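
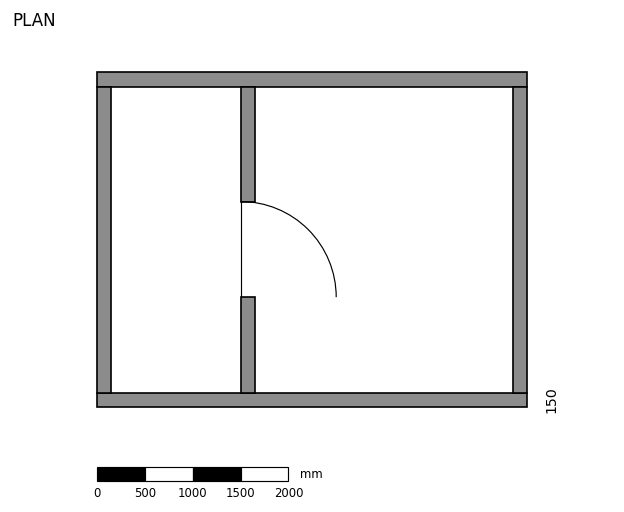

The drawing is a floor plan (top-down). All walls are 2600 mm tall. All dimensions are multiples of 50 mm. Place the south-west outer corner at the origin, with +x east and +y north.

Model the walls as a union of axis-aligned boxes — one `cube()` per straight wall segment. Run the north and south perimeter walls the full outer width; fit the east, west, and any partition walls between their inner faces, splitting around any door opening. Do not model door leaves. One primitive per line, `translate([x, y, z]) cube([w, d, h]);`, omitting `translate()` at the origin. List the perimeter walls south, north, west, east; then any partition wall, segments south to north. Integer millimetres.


cube([4500, 150, 2600]);
translate([0, 3350, 0]) cube([4500, 150, 2600]);
translate([0, 150, 0]) cube([150, 3200, 2600]);
translate([4350, 150, 0]) cube([150, 3200, 2600]);
translate([1500, 150, 0]) cube([150, 1000, 2600]);
translate([1500, 2150, 0]) cube([150, 1200, 2600]);


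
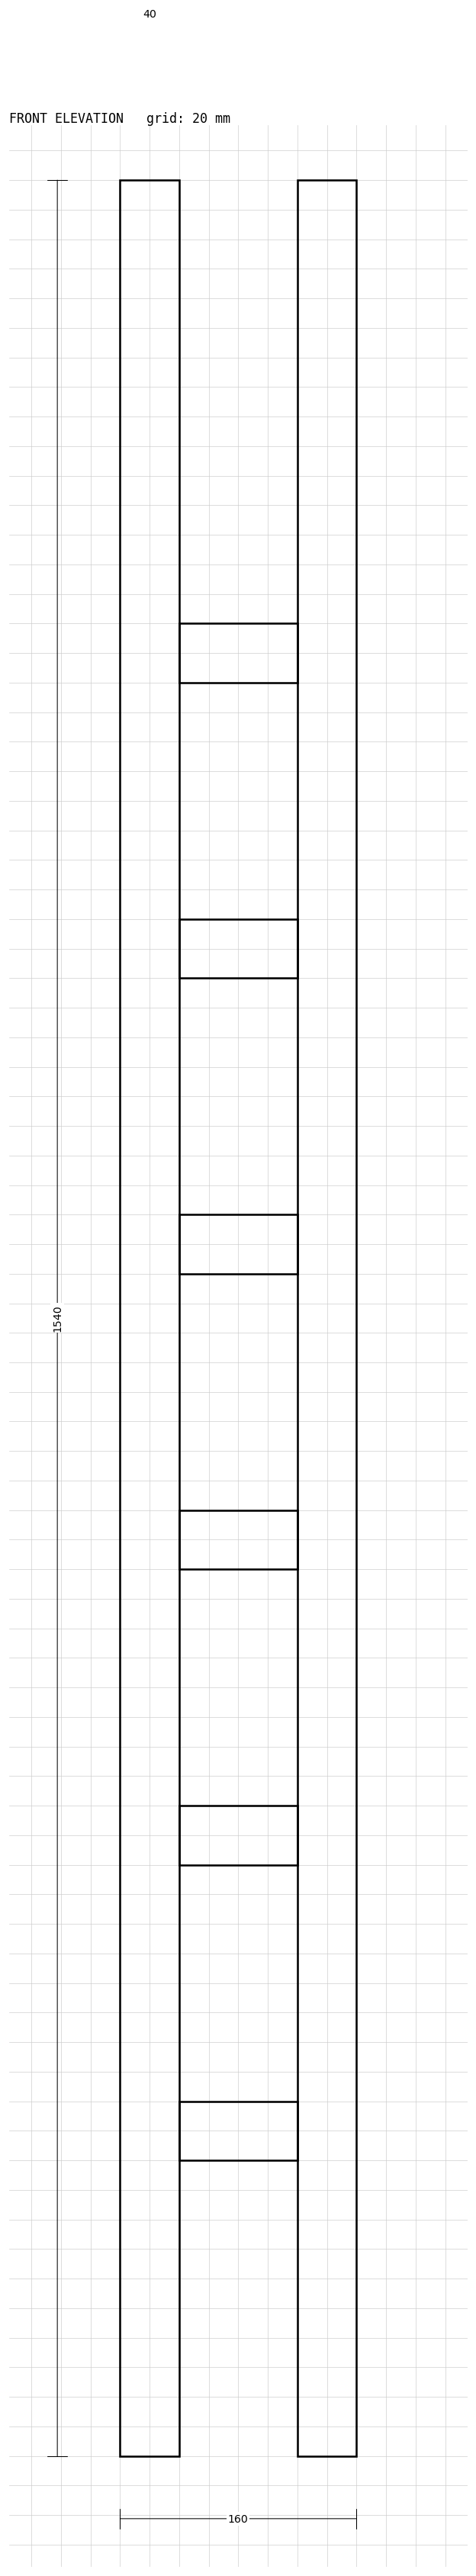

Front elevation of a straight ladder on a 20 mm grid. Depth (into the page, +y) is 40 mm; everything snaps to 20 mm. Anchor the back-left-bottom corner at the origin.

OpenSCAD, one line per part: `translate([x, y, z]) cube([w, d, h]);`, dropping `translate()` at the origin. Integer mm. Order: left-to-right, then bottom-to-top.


cube([40, 40, 1540]);
translate([40, 0, 200]) cube([80, 40, 40]);
translate([40, 0, 400]) cube([80, 40, 40]);
translate([40, 0, 600]) cube([80, 40, 40]);
translate([40, 0, 800]) cube([80, 40, 40]);
translate([40, 0, 1000]) cube([80, 40, 40]);
translate([40, 0, 1200]) cube([80, 40, 40]);
translate([120, 0, 0]) cube([40, 40, 1540]);


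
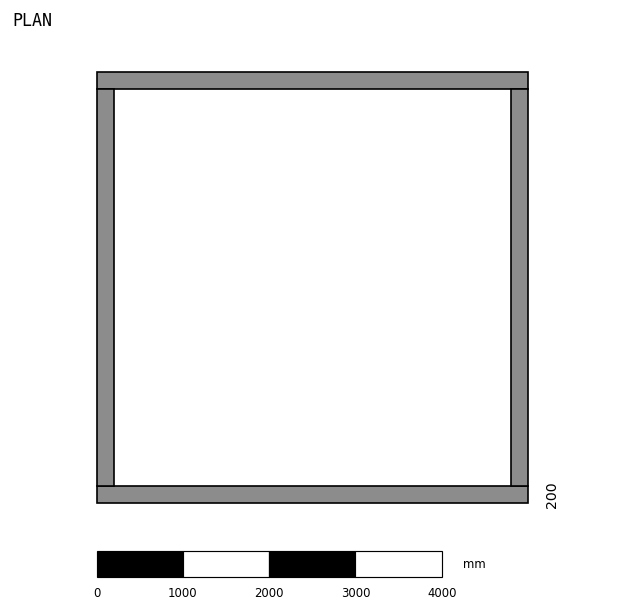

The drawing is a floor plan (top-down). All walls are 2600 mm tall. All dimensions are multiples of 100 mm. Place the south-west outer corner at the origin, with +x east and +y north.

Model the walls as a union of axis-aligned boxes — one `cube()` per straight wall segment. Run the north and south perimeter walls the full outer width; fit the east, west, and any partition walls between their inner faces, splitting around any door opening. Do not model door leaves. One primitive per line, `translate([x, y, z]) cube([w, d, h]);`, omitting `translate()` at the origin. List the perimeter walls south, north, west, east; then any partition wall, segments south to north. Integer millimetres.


cube([5000, 200, 2600]);
translate([0, 4800, 0]) cube([5000, 200, 2600]);
translate([0, 200, 0]) cube([200, 4600, 2600]);
translate([4800, 200, 0]) cube([200, 4600, 2600]);


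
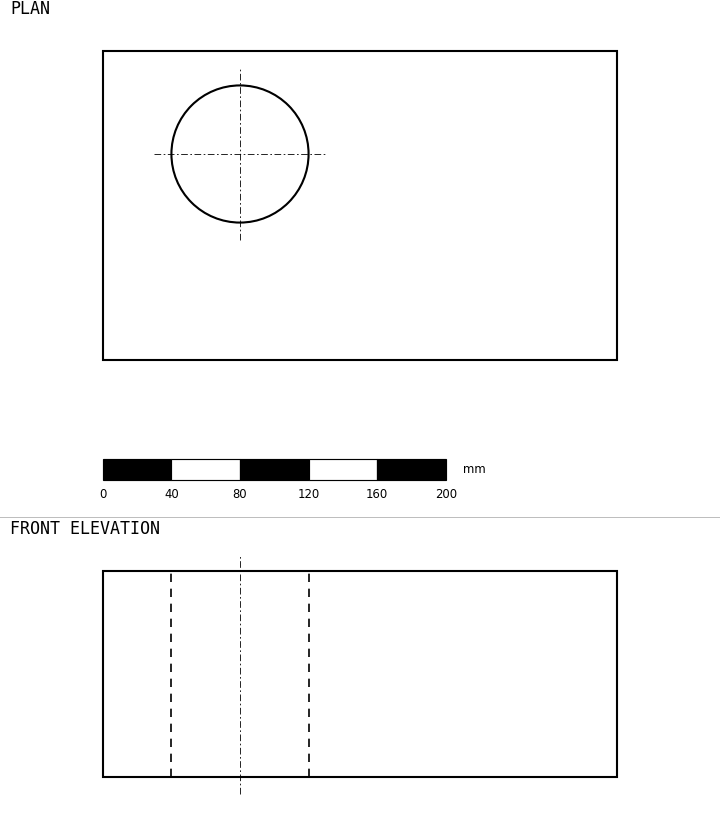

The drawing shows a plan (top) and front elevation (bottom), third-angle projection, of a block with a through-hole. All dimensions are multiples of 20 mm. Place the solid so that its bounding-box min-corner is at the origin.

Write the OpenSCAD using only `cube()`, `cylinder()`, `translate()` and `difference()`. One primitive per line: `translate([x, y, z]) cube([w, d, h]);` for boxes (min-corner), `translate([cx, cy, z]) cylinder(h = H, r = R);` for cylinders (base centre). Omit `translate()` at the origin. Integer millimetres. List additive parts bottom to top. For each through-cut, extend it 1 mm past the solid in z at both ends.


difference() {
  cube([300, 180, 120]);
  translate([80, 120, -1]) cylinder(h = 122, r = 40);
}


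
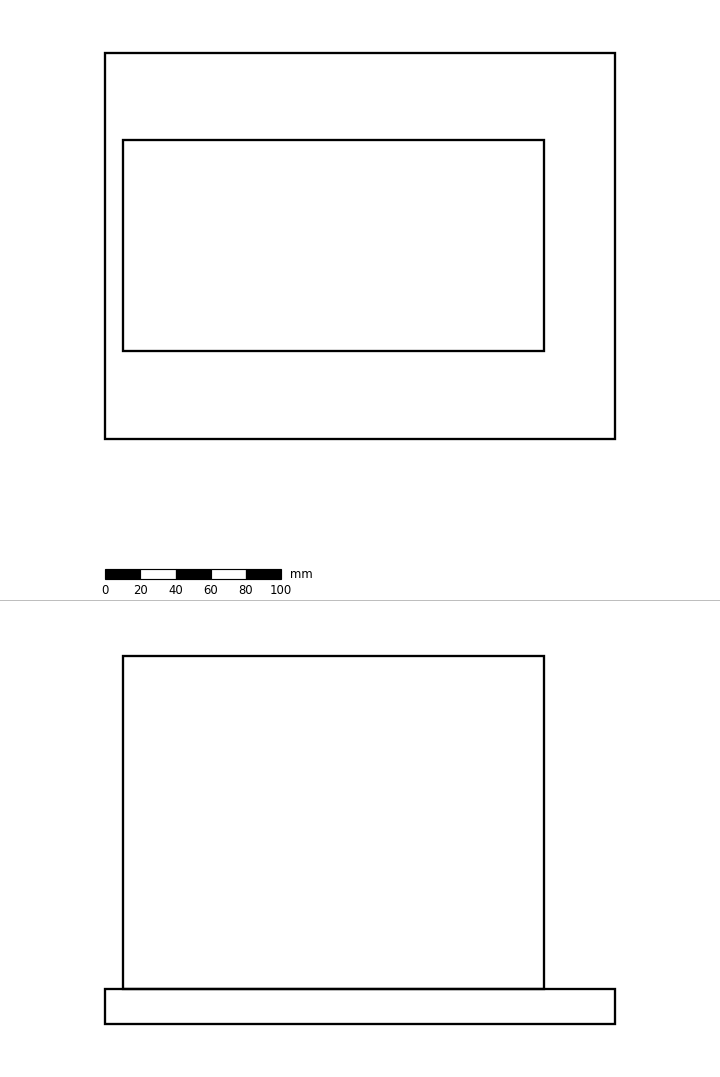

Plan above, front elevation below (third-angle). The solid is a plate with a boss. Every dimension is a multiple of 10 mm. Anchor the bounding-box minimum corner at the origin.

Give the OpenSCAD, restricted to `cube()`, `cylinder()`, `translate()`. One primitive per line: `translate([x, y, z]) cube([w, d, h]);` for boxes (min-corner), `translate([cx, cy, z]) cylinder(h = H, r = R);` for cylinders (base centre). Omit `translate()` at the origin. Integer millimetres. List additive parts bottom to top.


cube([290, 220, 20]);
translate([10, 50, 20]) cube([240, 120, 190]);


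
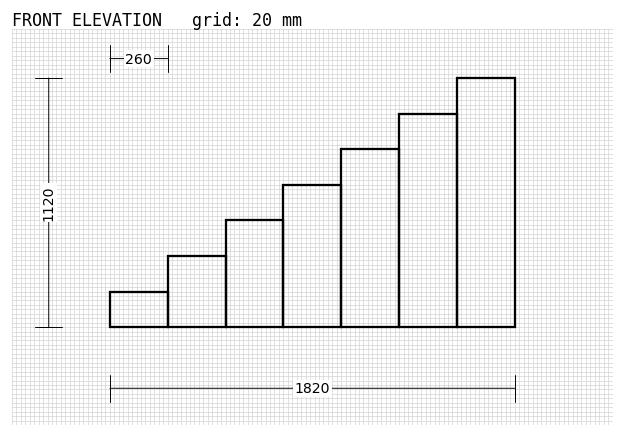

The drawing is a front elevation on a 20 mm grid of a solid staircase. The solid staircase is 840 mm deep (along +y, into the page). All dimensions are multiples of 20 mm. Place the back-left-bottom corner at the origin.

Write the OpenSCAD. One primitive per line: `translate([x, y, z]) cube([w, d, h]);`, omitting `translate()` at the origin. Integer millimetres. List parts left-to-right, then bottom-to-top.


cube([260, 840, 160]);
translate([260, 0, 0]) cube([260, 840, 320]);
translate([520, 0, 0]) cube([260, 840, 480]);
translate([780, 0, 0]) cube([260, 840, 640]);
translate([1040, 0, 0]) cube([260, 840, 800]);
translate([1300, 0, 0]) cube([260, 840, 960]);
translate([1560, 0, 0]) cube([260, 840, 1120]);


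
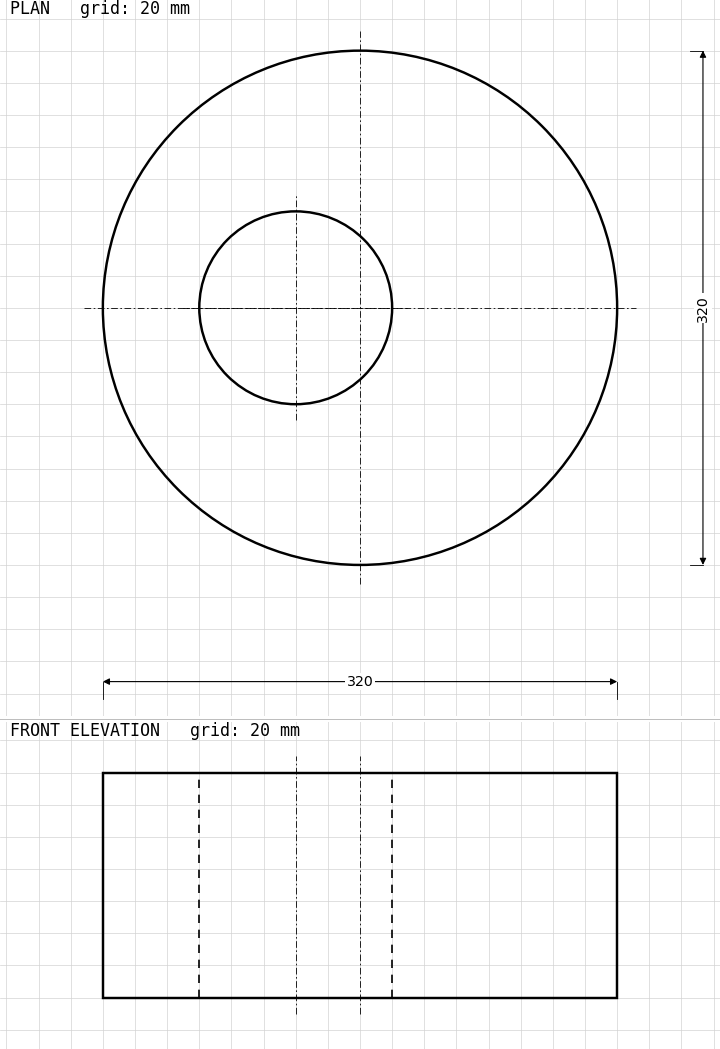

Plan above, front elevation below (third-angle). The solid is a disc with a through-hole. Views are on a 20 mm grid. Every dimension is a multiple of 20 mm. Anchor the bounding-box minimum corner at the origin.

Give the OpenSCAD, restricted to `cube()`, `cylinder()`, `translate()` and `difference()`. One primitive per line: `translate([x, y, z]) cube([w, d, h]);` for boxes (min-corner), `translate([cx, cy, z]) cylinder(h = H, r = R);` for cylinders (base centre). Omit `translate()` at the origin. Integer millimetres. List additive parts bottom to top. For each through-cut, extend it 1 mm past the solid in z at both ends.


difference() {
  translate([160, 160, 0]) cylinder(h = 140, r = 160);
  translate([120, 160, -1]) cylinder(h = 142, r = 60);
}


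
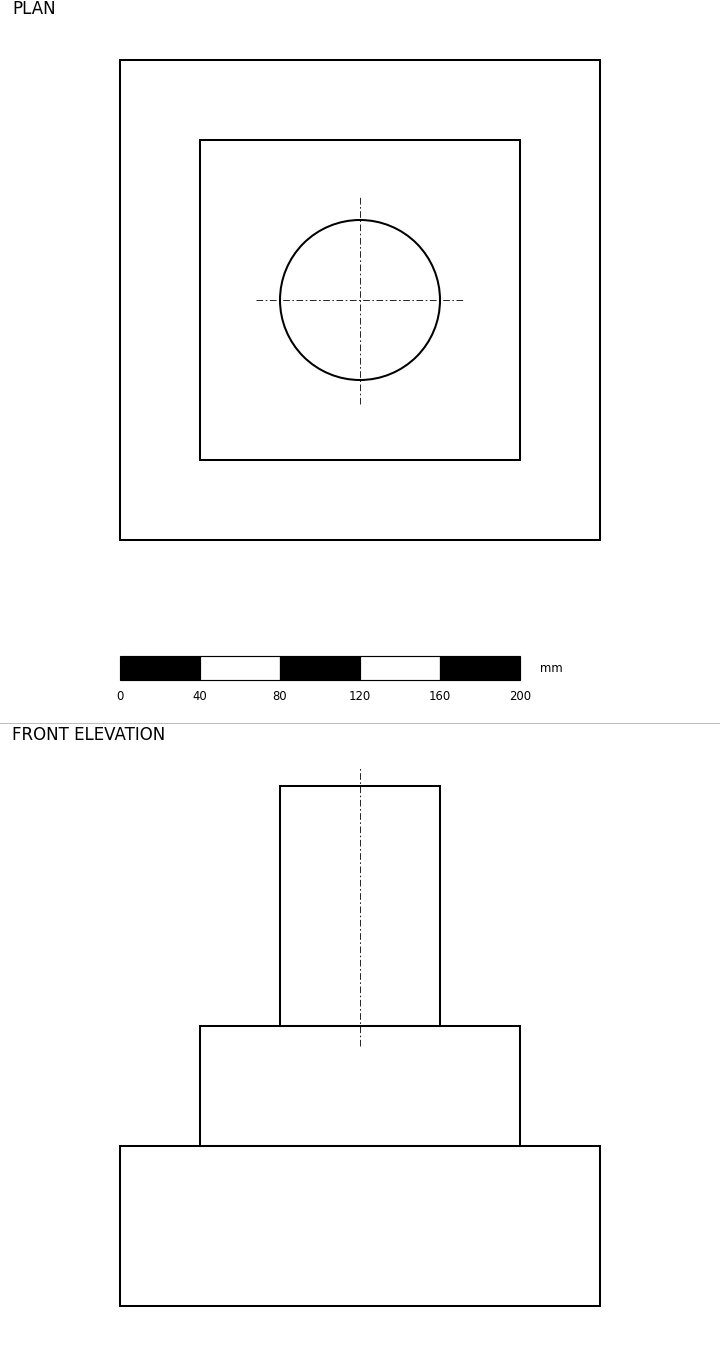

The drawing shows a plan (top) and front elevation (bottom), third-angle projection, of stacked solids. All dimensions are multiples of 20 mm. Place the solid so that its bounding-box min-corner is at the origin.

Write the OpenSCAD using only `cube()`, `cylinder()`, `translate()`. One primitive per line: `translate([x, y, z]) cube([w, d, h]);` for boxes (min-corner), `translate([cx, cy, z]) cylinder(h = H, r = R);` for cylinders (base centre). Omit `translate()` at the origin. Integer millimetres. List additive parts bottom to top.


cube([240, 240, 80]);
translate([40, 40, 80]) cube([160, 160, 60]);
translate([120, 120, 140]) cylinder(h = 120, r = 40);


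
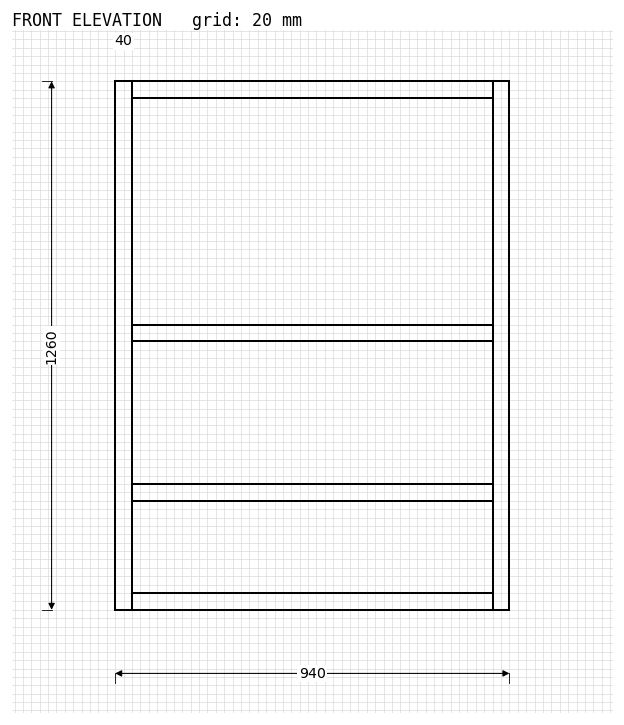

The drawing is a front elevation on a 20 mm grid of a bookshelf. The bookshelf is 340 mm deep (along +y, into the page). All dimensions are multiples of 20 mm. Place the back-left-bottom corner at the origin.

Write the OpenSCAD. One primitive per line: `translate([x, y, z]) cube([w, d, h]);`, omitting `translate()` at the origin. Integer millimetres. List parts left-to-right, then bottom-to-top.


cube([40, 340, 1260]);
translate([40, 0, 0]) cube([860, 340, 40]);
translate([40, 0, 260]) cube([860, 340, 40]);
translate([40, 0, 640]) cube([860, 340, 40]);
translate([40, 0, 1220]) cube([860, 340, 40]);
translate([900, 0, 0]) cube([40, 340, 1260]);


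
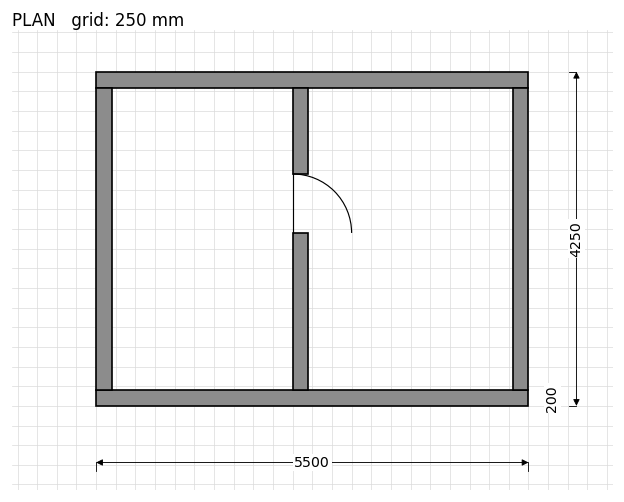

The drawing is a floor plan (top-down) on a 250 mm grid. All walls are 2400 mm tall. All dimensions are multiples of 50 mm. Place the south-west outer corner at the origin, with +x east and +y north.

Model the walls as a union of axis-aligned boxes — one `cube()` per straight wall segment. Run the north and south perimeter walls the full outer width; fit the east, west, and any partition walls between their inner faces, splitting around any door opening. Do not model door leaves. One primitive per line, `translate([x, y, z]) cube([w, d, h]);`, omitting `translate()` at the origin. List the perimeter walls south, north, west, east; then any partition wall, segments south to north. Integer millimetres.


cube([5500, 200, 2400]);
translate([0, 4050, 0]) cube([5500, 200, 2400]);
translate([0, 200, 0]) cube([200, 3850, 2400]);
translate([5300, 200, 0]) cube([200, 3850, 2400]);
translate([2500, 200, 0]) cube([200, 2000, 2400]);
translate([2500, 2950, 0]) cube([200, 1100, 2400]);


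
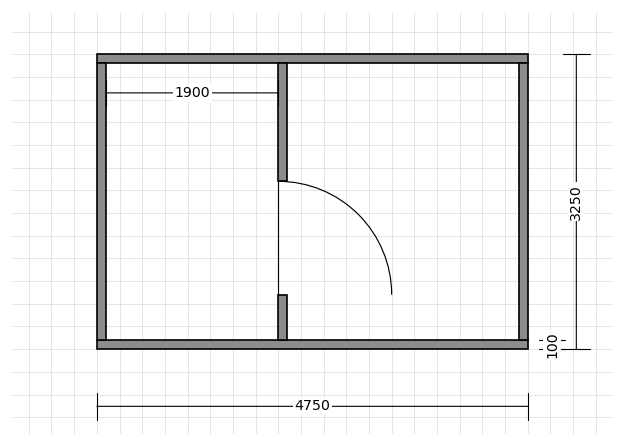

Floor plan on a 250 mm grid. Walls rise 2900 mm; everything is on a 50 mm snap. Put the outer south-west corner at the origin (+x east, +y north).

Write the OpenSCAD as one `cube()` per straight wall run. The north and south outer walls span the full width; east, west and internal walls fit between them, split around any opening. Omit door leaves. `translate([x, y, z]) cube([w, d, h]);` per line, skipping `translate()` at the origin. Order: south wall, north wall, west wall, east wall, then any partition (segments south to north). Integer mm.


cube([4750, 100, 2900]);
translate([0, 3150, 0]) cube([4750, 100, 2900]);
translate([0, 100, 0]) cube([100, 3050, 2900]);
translate([4650, 100, 0]) cube([100, 3050, 2900]);
translate([2000, 100, 0]) cube([100, 500, 2900]);
translate([2000, 1850, 0]) cube([100, 1300, 2900]);


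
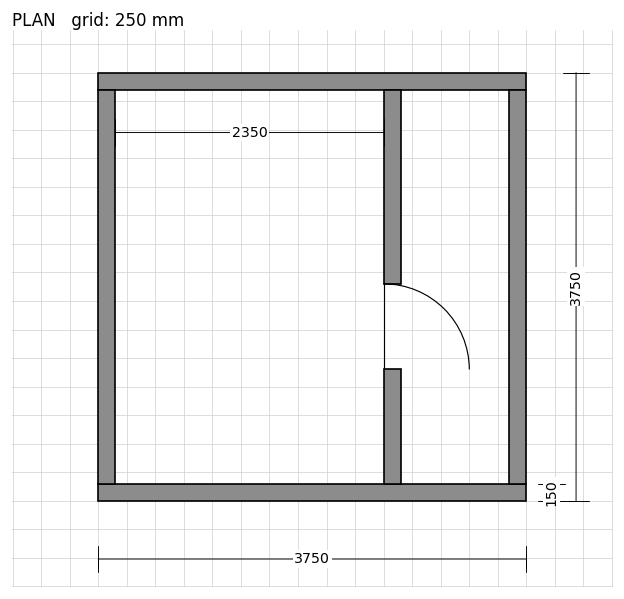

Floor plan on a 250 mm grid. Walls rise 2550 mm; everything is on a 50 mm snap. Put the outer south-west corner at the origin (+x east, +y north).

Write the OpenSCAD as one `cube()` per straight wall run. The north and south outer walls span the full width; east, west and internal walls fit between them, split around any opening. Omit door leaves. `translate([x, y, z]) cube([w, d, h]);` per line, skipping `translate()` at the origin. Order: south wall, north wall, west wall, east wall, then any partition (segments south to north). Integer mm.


cube([3750, 150, 2550]);
translate([0, 3600, 0]) cube([3750, 150, 2550]);
translate([0, 150, 0]) cube([150, 3450, 2550]);
translate([3600, 150, 0]) cube([150, 3450, 2550]);
translate([2500, 150, 0]) cube([150, 1000, 2550]);
translate([2500, 1900, 0]) cube([150, 1700, 2550]);


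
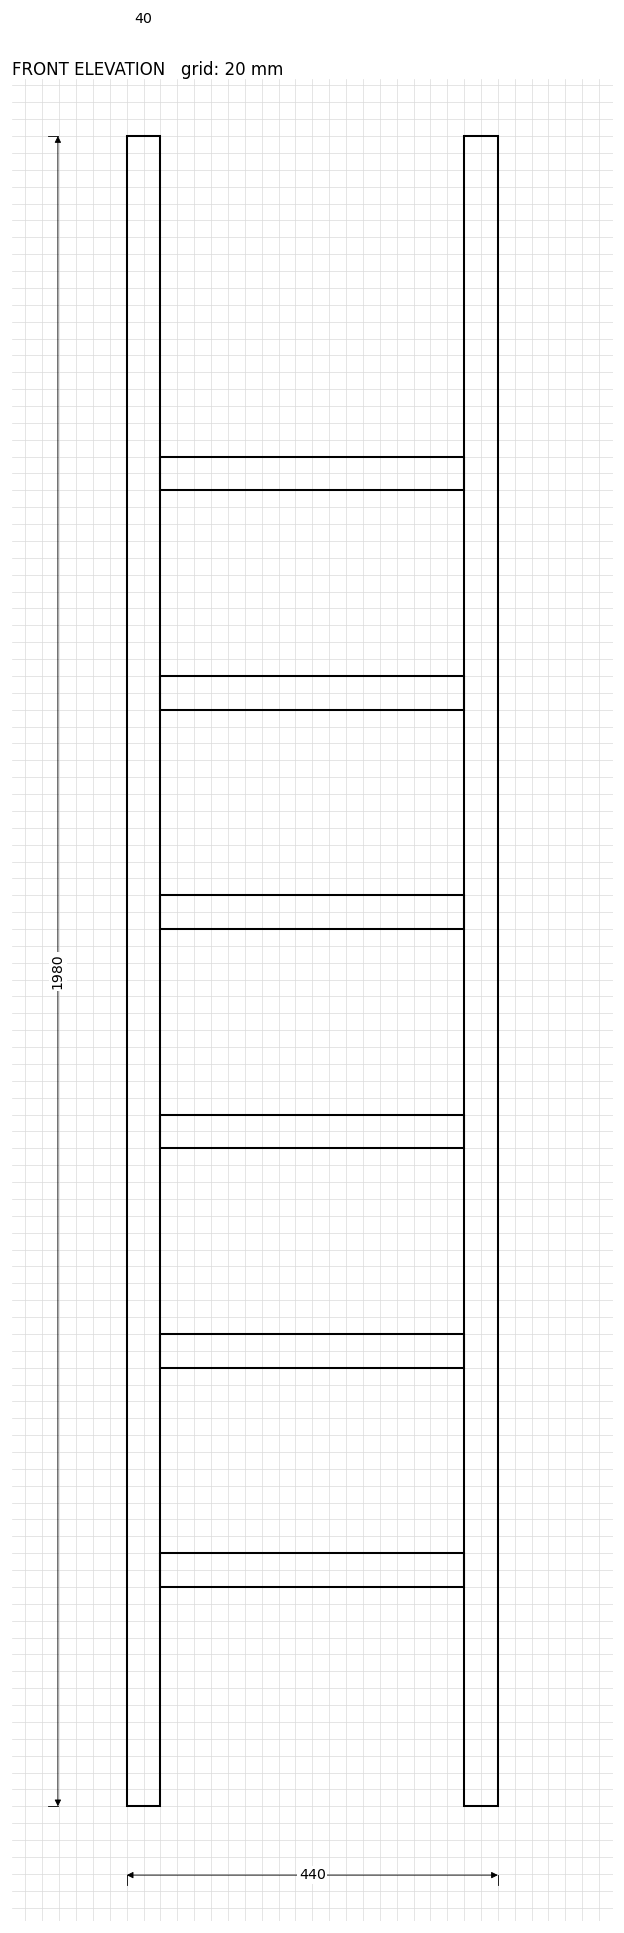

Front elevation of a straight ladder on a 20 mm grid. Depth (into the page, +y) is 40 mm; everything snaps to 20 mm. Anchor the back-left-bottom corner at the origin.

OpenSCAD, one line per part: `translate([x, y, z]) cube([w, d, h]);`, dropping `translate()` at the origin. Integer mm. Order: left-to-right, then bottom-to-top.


cube([40, 40, 1980]);
translate([40, 0, 260]) cube([360, 40, 40]);
translate([40, 0, 520]) cube([360, 40, 40]);
translate([40, 0, 780]) cube([360, 40, 40]);
translate([40, 0, 1040]) cube([360, 40, 40]);
translate([40, 0, 1300]) cube([360, 40, 40]);
translate([40, 0, 1560]) cube([360, 40, 40]);
translate([400, 0, 0]) cube([40, 40, 1980]);


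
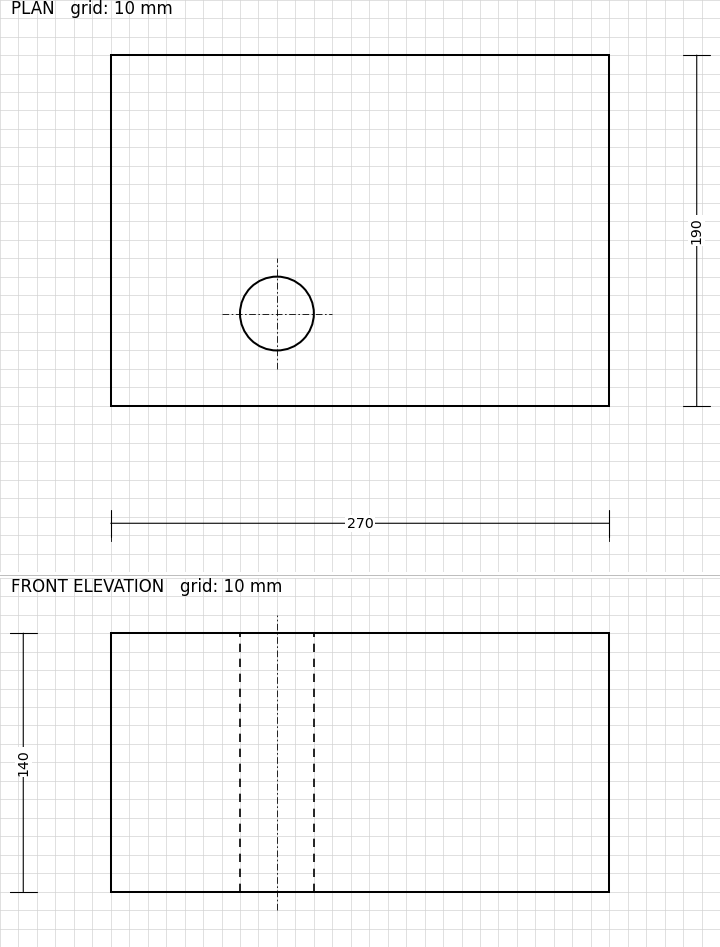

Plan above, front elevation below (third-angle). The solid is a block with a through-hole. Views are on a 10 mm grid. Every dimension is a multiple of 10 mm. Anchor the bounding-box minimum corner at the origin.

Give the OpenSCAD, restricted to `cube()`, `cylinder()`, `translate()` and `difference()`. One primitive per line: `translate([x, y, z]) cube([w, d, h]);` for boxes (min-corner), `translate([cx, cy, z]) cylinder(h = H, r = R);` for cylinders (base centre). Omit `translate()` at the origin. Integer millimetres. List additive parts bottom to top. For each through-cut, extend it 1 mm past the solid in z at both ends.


difference() {
  cube([270, 190, 140]);
  translate([90, 50, -1]) cylinder(h = 142, r = 20);
}


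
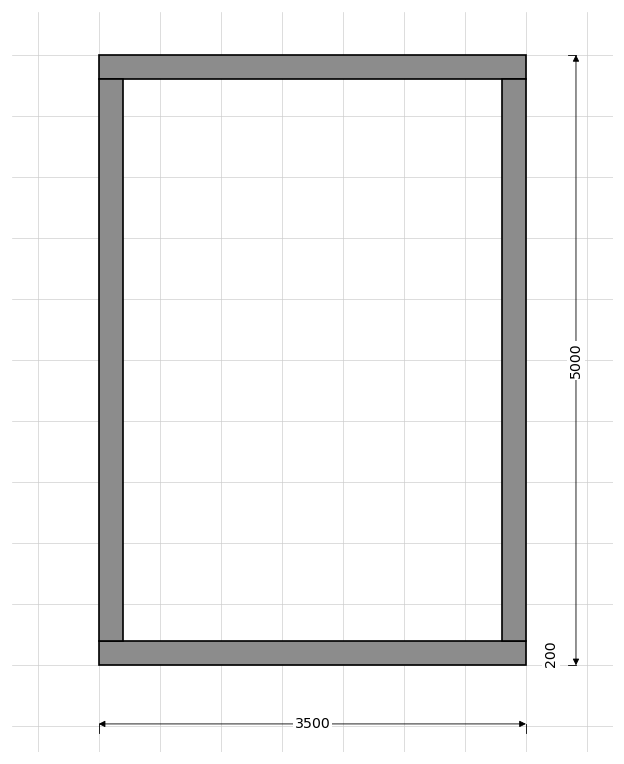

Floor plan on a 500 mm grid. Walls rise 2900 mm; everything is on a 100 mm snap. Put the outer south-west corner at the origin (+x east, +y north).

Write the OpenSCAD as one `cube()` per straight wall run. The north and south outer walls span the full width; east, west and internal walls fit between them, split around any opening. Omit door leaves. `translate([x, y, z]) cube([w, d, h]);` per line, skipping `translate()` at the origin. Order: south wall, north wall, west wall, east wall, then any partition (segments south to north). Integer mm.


cube([3500, 200, 2900]);
translate([0, 4800, 0]) cube([3500, 200, 2900]);
translate([0, 200, 0]) cube([200, 4600, 2900]);
translate([3300, 200, 0]) cube([200, 4600, 2900]);


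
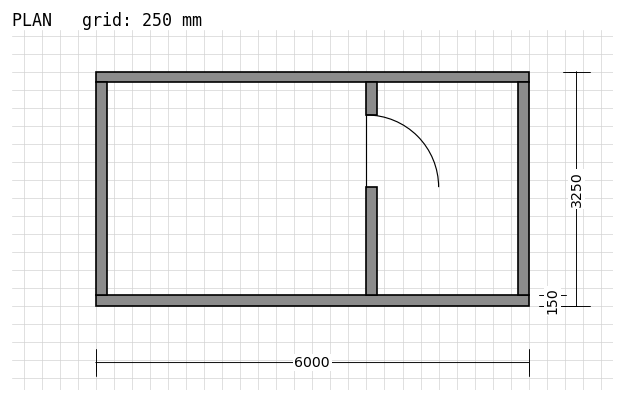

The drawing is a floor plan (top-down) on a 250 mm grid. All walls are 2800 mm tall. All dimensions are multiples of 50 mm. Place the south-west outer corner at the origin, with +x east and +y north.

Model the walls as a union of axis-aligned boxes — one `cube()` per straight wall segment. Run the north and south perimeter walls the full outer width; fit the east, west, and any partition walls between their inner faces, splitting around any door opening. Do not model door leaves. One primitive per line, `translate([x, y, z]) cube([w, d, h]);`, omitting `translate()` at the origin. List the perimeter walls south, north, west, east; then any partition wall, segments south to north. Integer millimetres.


cube([6000, 150, 2800]);
translate([0, 3100, 0]) cube([6000, 150, 2800]);
translate([0, 150, 0]) cube([150, 2950, 2800]);
translate([5850, 150, 0]) cube([150, 2950, 2800]);
translate([3750, 150, 0]) cube([150, 1500, 2800]);
translate([3750, 2650, 0]) cube([150, 450, 2800]);


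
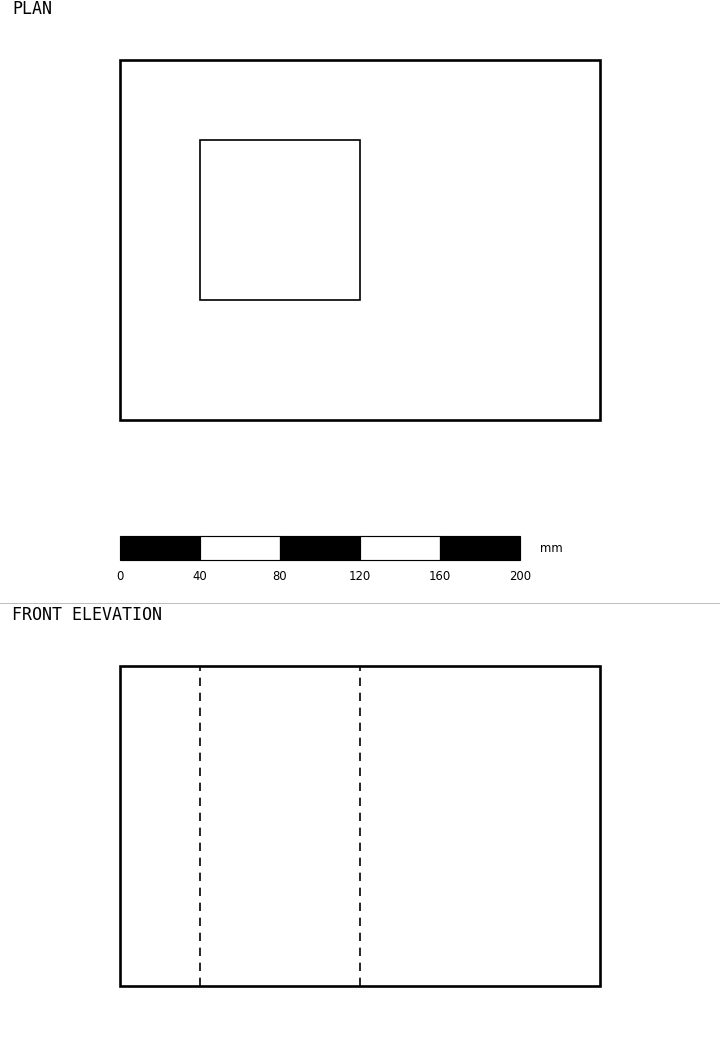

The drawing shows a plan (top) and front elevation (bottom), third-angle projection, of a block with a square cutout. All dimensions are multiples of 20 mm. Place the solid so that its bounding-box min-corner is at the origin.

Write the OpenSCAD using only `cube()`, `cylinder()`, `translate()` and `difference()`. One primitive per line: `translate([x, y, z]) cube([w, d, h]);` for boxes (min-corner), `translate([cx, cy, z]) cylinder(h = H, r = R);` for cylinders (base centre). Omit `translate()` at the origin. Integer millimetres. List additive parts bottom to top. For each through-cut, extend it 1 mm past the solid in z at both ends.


difference() {
  cube([240, 180, 160]);
  translate([40, 60, -1]) cube([80, 80, 162]);
}


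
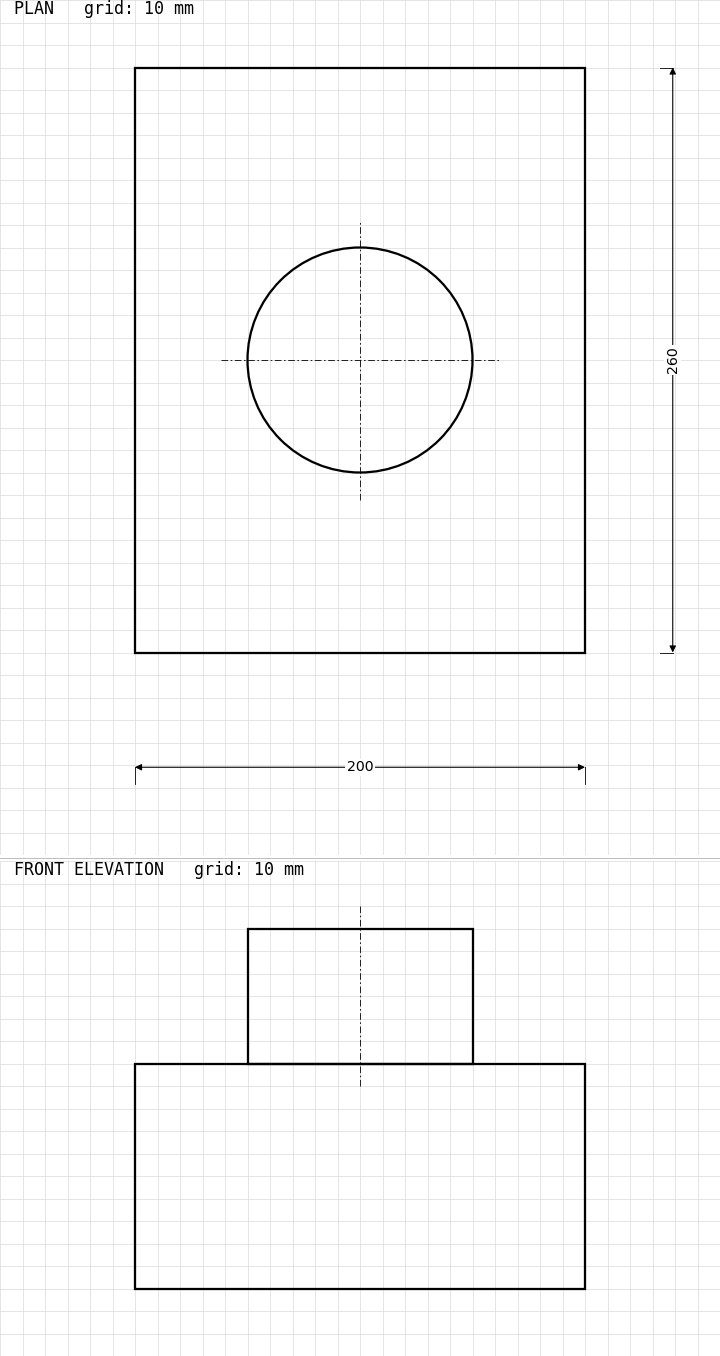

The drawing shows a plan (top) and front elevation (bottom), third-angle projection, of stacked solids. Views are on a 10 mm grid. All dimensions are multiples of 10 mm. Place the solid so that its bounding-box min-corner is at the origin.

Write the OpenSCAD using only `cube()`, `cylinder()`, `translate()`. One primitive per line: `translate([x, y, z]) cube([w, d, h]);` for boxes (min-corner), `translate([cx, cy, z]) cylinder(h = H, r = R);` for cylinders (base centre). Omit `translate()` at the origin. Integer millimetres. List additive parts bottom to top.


cube([200, 260, 100]);
translate([100, 130, 100]) cylinder(h = 60, r = 50);


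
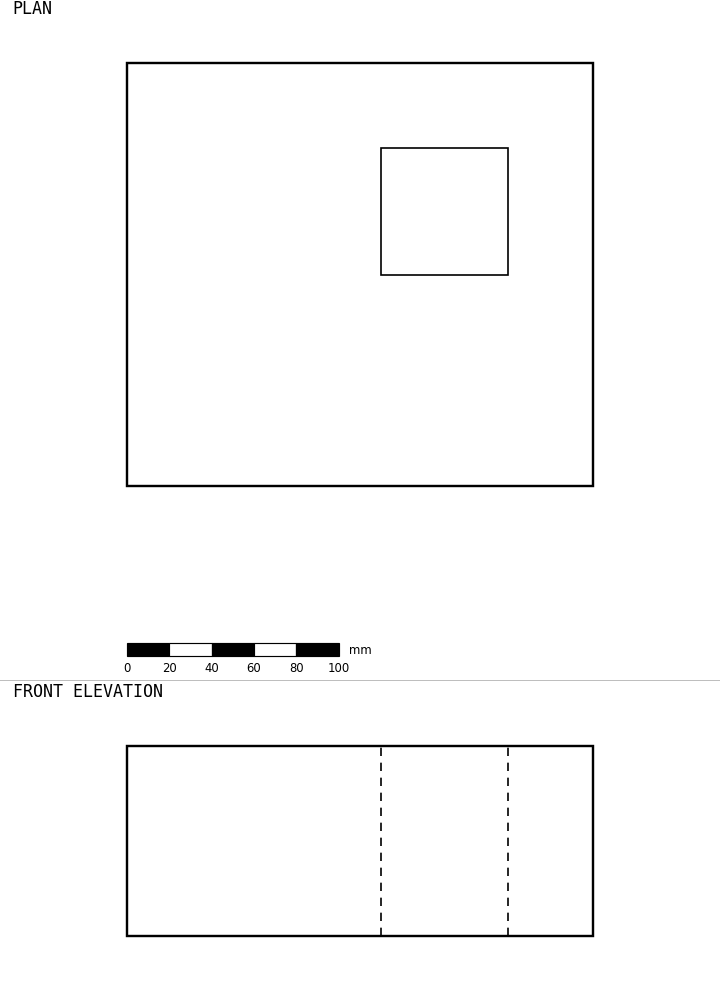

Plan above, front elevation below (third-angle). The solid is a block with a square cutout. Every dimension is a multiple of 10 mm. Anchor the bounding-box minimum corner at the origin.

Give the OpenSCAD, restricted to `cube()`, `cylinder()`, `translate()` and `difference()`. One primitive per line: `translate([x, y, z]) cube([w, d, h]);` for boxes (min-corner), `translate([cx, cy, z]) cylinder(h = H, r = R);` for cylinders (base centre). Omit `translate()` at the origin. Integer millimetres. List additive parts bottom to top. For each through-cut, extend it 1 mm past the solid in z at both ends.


difference() {
  cube([220, 200, 90]);
  translate([120, 100, -1]) cube([60, 60, 92]);
}


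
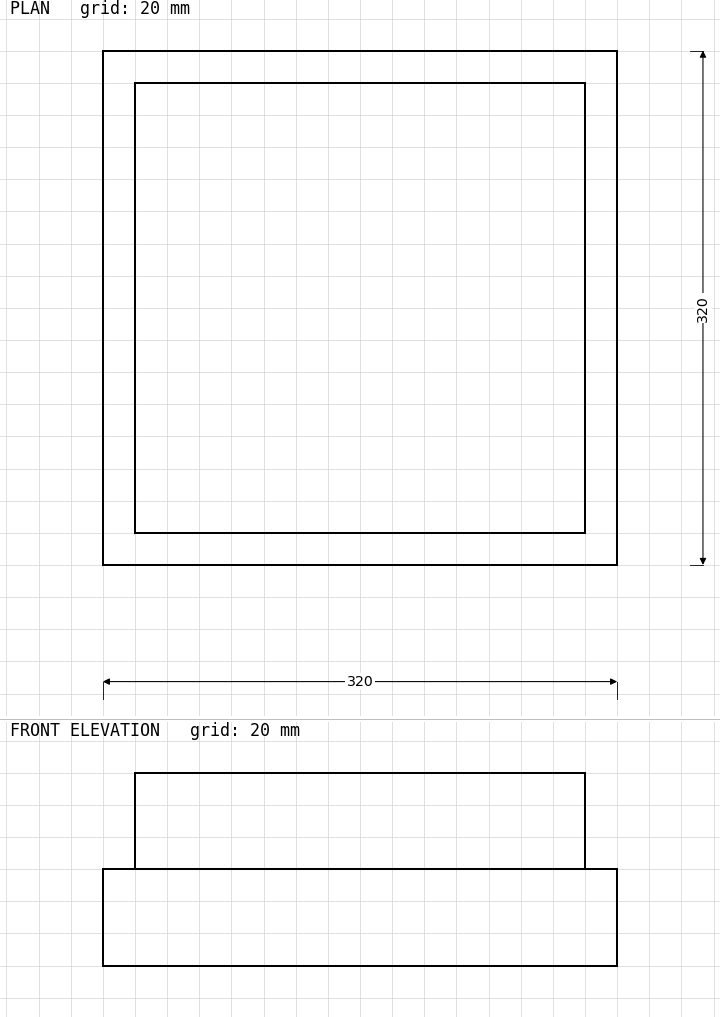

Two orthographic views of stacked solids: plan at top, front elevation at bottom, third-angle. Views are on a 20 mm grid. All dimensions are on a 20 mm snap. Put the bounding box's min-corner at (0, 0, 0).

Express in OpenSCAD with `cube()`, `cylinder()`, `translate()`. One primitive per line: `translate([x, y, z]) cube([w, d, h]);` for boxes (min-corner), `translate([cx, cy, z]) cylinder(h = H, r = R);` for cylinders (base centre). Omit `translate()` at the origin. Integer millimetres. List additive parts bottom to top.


cube([320, 320, 60]);
translate([20, 20, 60]) cube([280, 280, 60]);


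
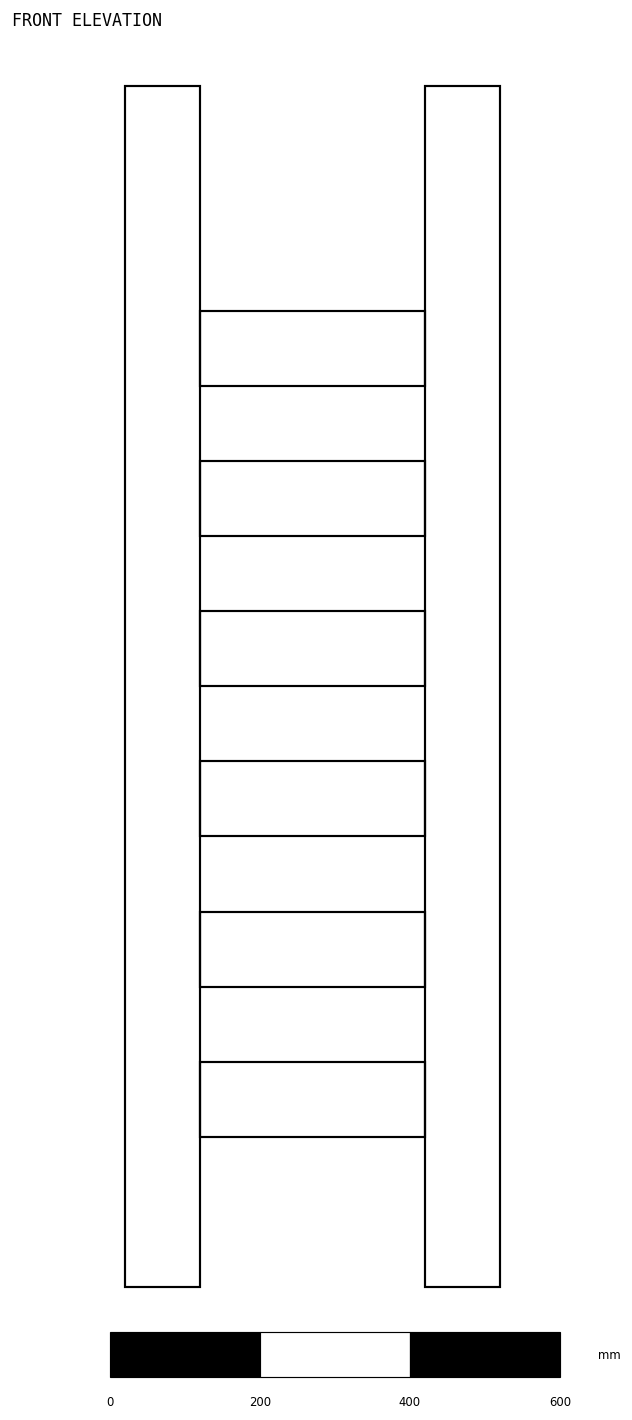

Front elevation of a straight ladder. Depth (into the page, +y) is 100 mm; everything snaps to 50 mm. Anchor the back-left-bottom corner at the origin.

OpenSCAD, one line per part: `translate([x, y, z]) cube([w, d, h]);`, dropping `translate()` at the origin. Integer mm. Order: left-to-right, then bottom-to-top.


cube([100, 100, 1600]);
translate([100, 0, 200]) cube([300, 100, 100]);
translate([100, 0, 400]) cube([300, 100, 100]);
translate([100, 0, 600]) cube([300, 100, 100]);
translate([100, 0, 800]) cube([300, 100, 100]);
translate([100, 0, 1000]) cube([300, 100, 100]);
translate([100, 0, 1200]) cube([300, 100, 100]);
translate([400, 0, 0]) cube([100, 100, 1600]);


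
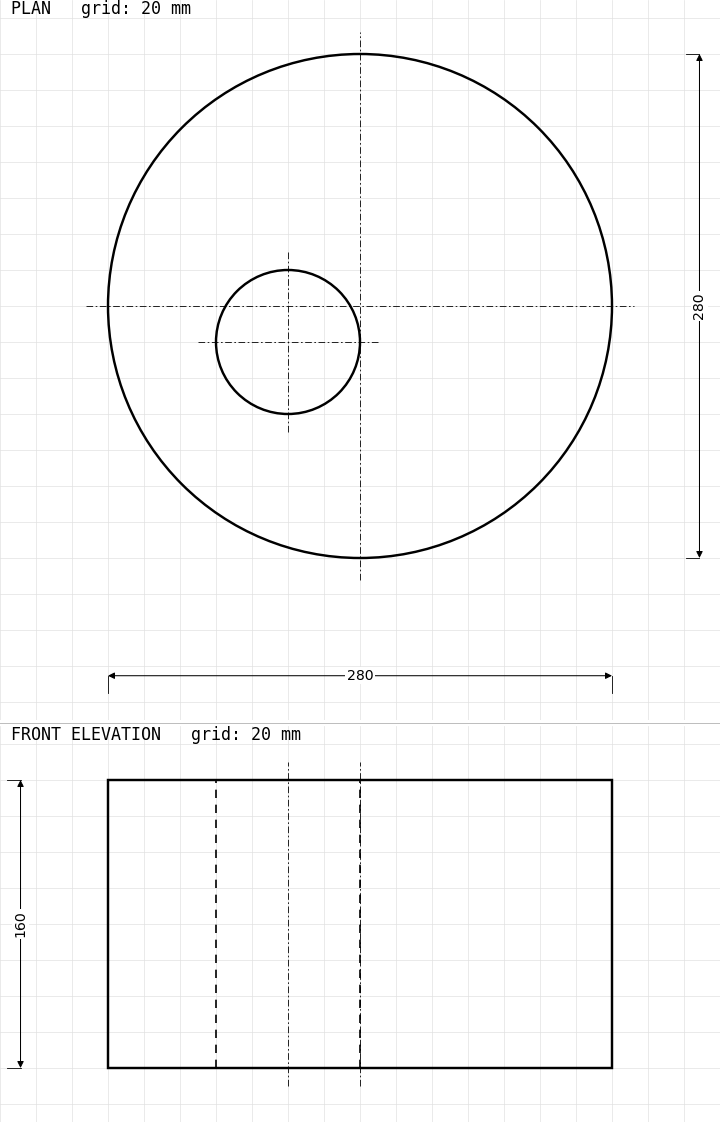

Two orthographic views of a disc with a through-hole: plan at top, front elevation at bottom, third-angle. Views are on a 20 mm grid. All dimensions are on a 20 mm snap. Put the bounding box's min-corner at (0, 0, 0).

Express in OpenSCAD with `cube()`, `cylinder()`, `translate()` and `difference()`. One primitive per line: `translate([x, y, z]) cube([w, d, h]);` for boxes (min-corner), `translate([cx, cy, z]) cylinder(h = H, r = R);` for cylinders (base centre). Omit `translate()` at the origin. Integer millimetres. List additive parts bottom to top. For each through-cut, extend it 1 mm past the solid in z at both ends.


difference() {
  translate([140, 140, 0]) cylinder(h = 160, r = 140);
  translate([100, 120, -1]) cylinder(h = 162, r = 40);
}


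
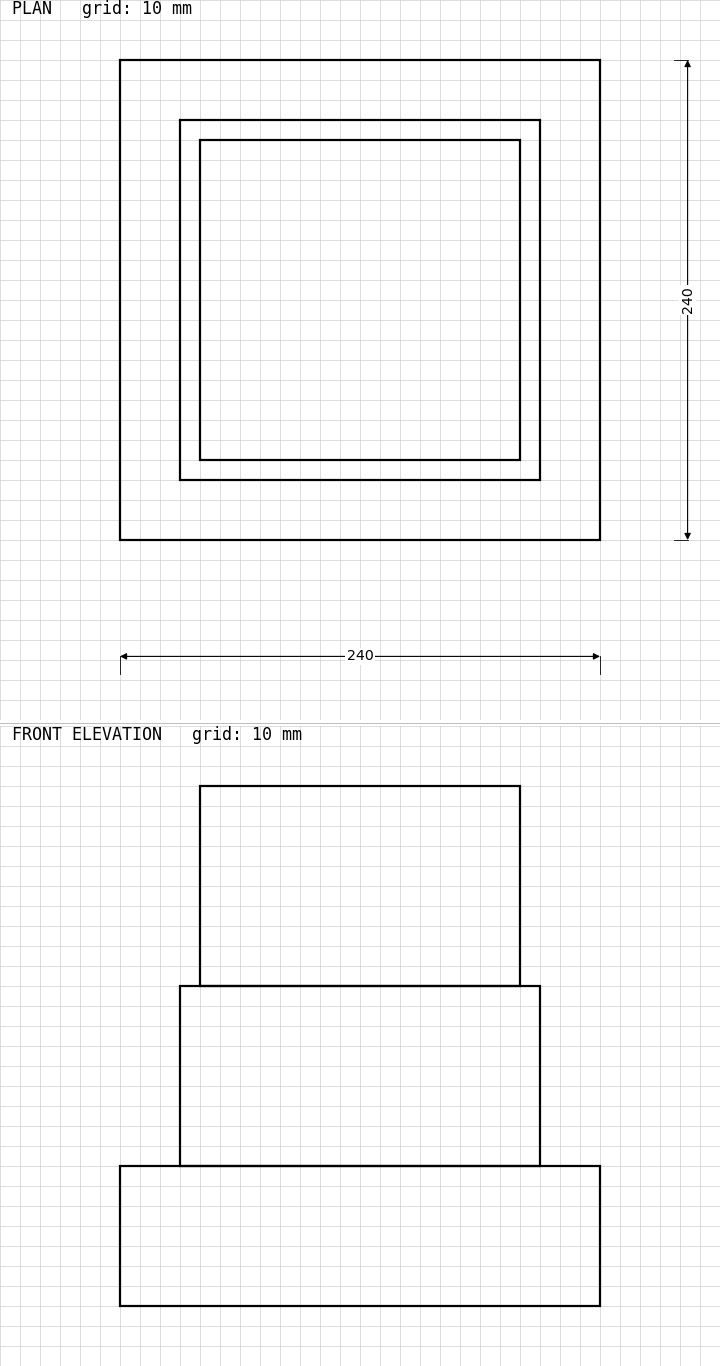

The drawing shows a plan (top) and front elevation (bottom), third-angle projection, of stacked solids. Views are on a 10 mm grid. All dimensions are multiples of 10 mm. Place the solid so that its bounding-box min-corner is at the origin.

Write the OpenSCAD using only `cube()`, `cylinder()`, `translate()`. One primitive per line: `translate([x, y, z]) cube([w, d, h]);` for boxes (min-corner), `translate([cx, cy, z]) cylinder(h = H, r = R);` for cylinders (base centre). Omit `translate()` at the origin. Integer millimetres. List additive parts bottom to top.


cube([240, 240, 70]);
translate([30, 30, 70]) cube([180, 180, 90]);
translate([40, 40, 160]) cube([160, 160, 100]);


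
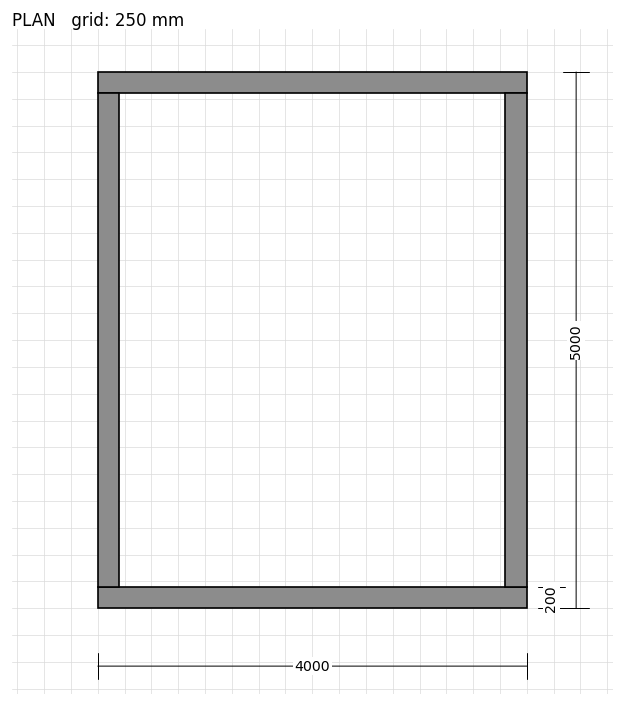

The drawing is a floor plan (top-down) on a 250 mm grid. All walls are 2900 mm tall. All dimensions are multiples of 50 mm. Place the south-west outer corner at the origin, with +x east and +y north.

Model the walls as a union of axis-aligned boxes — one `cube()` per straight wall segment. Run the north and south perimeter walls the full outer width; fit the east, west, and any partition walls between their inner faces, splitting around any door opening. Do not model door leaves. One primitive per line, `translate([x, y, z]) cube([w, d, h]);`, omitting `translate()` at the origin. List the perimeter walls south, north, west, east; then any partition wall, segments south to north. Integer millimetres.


cube([4000, 200, 2900]);
translate([0, 4800, 0]) cube([4000, 200, 2900]);
translate([0, 200, 0]) cube([200, 4600, 2900]);
translate([3800, 200, 0]) cube([200, 4600, 2900]);


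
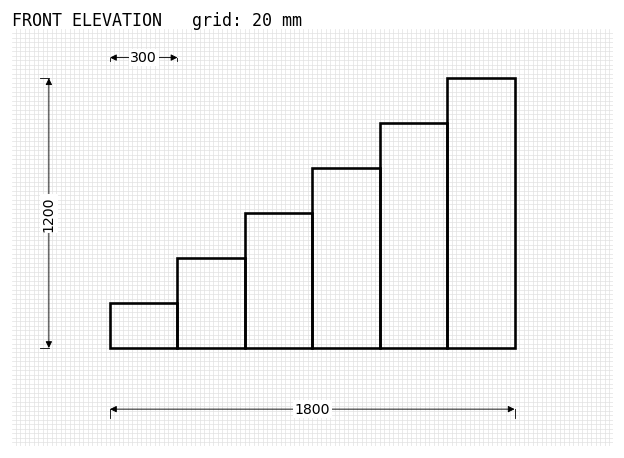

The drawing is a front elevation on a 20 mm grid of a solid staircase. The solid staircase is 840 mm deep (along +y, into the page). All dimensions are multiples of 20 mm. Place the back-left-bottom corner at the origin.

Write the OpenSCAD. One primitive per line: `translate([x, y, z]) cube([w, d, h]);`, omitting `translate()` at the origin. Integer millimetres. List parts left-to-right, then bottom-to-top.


cube([300, 840, 200]);
translate([300, 0, 0]) cube([300, 840, 400]);
translate([600, 0, 0]) cube([300, 840, 600]);
translate([900, 0, 0]) cube([300, 840, 800]);
translate([1200, 0, 0]) cube([300, 840, 1000]);
translate([1500, 0, 0]) cube([300, 840, 1200]);


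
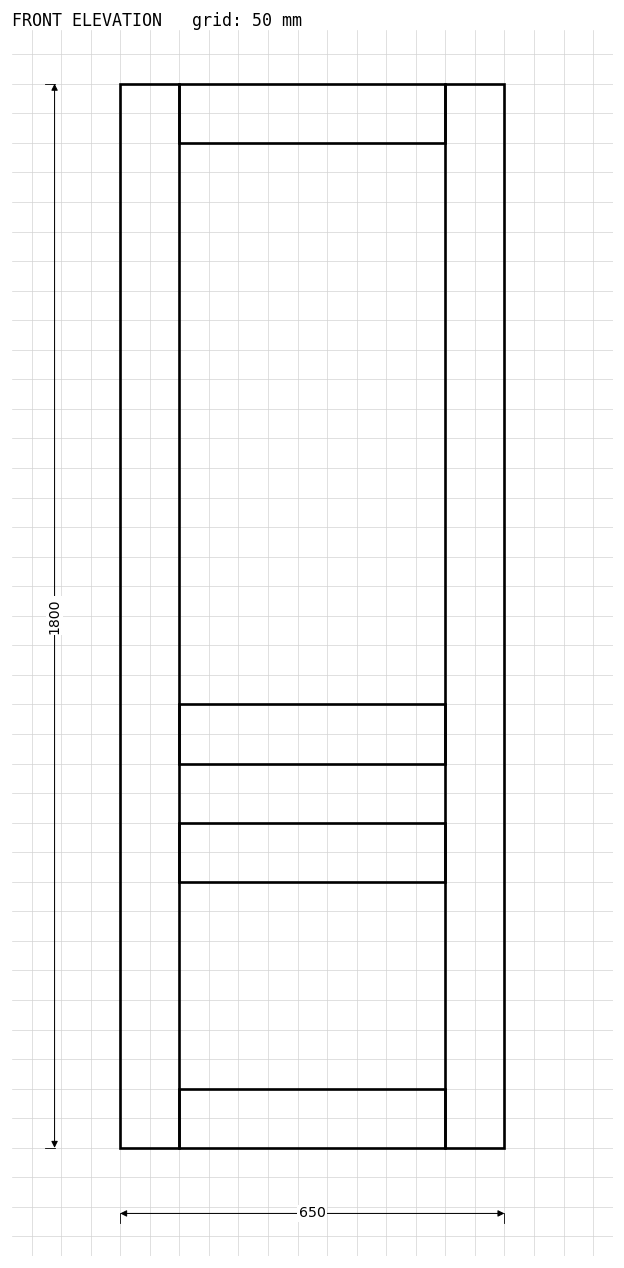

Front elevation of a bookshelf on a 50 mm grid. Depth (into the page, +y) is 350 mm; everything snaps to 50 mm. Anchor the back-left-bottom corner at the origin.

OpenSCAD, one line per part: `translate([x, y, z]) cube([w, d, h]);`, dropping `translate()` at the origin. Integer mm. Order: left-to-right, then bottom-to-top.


cube([100, 350, 1800]);
translate([100, 0, 0]) cube([450, 350, 100]);
translate([100, 0, 450]) cube([450, 350, 100]);
translate([100, 0, 650]) cube([450, 350, 100]);
translate([100, 0, 1700]) cube([450, 350, 100]);
translate([550, 0, 0]) cube([100, 350, 1800]);


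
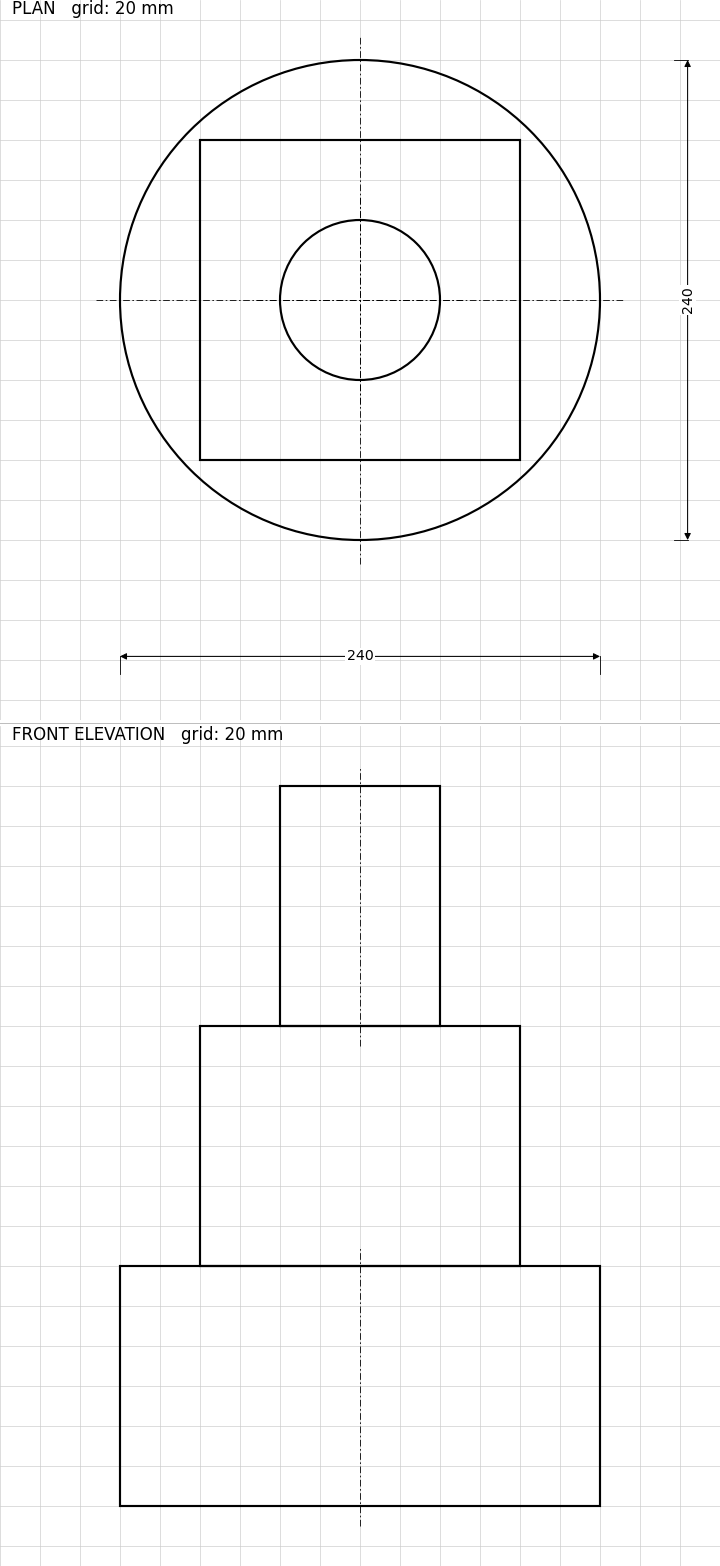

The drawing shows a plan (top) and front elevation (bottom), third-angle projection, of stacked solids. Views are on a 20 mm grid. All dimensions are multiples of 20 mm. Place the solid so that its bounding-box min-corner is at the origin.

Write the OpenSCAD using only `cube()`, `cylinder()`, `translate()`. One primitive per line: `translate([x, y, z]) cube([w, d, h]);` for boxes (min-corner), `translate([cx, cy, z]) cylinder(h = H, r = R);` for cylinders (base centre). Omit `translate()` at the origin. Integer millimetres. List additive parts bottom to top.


translate([120, 120, 0]) cylinder(h = 120, r = 120);
translate([40, 40, 120]) cube([160, 160, 120]);
translate([120, 120, 240]) cylinder(h = 120, r = 40);


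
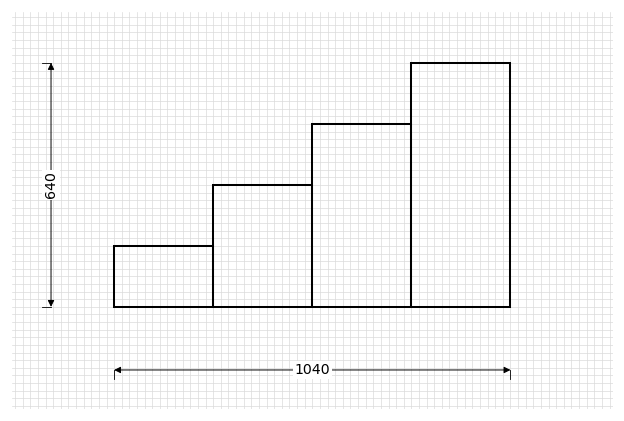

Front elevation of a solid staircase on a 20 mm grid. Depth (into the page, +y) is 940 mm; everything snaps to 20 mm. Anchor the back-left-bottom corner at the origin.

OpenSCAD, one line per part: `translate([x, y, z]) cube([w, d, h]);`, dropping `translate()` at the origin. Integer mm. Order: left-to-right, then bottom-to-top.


cube([260, 940, 160]);
translate([260, 0, 0]) cube([260, 940, 320]);
translate([520, 0, 0]) cube([260, 940, 480]);
translate([780, 0, 0]) cube([260, 940, 640]);


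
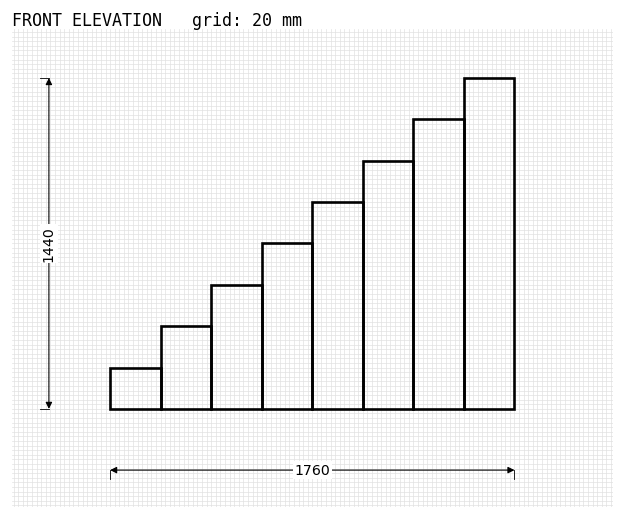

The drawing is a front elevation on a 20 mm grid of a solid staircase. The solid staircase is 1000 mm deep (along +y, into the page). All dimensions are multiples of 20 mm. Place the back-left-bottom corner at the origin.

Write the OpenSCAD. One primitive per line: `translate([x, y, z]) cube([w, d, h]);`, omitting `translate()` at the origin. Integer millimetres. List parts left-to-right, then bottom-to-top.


cube([220, 1000, 180]);
translate([220, 0, 0]) cube([220, 1000, 360]);
translate([440, 0, 0]) cube([220, 1000, 540]);
translate([660, 0, 0]) cube([220, 1000, 720]);
translate([880, 0, 0]) cube([220, 1000, 900]);
translate([1100, 0, 0]) cube([220, 1000, 1080]);
translate([1320, 0, 0]) cube([220, 1000, 1260]);
translate([1540, 0, 0]) cube([220, 1000, 1440]);


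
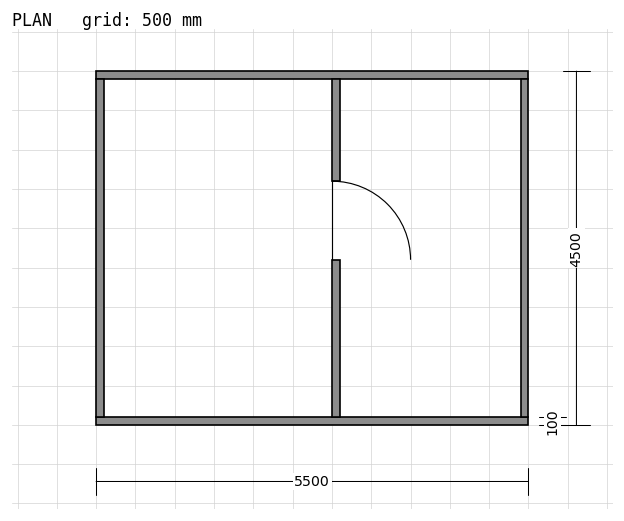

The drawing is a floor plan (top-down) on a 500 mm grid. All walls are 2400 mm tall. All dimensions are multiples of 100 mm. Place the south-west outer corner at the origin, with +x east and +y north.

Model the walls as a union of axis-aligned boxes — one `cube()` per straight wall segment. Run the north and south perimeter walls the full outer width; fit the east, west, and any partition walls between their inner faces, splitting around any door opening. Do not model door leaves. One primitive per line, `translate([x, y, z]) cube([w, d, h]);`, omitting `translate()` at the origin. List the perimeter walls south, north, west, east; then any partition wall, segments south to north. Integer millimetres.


cube([5500, 100, 2400]);
translate([0, 4400, 0]) cube([5500, 100, 2400]);
translate([0, 100, 0]) cube([100, 4300, 2400]);
translate([5400, 100, 0]) cube([100, 4300, 2400]);
translate([3000, 100, 0]) cube([100, 2000, 2400]);
translate([3000, 3100, 0]) cube([100, 1300, 2400]);


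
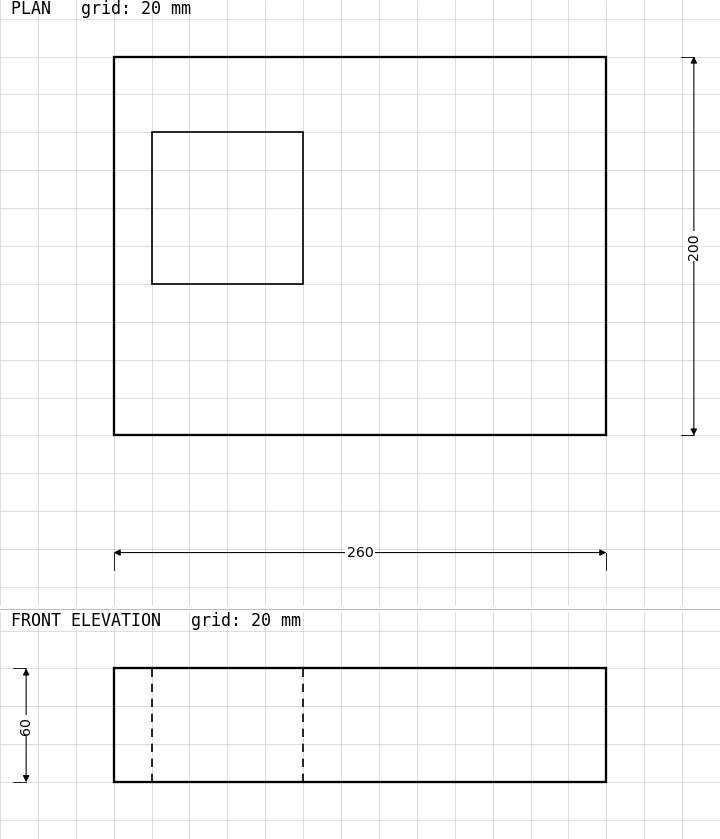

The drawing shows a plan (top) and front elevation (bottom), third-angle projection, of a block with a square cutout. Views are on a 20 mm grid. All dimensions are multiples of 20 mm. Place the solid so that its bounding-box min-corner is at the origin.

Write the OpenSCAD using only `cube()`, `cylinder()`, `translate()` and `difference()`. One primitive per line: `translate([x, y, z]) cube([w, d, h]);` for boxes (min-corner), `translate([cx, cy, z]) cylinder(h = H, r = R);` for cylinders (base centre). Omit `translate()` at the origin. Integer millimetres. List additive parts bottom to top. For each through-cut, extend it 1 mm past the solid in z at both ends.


difference() {
  cube([260, 200, 60]);
  translate([20, 80, -1]) cube([80, 80, 62]);
}


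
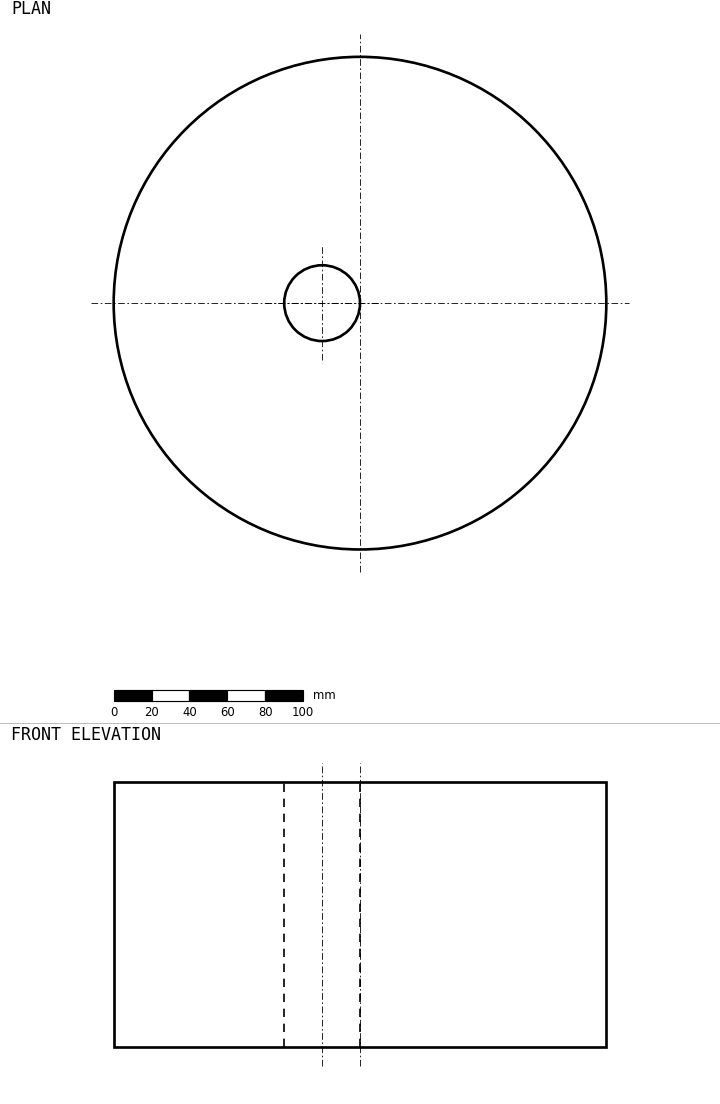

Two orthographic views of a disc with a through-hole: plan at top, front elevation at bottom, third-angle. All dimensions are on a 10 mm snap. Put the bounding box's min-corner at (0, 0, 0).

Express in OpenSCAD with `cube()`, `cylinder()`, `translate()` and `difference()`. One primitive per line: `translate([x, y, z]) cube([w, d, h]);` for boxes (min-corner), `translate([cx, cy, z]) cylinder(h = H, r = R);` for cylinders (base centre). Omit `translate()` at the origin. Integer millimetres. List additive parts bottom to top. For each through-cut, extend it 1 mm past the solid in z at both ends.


difference() {
  translate([130, 130, 0]) cylinder(h = 140, r = 130);
  translate([110, 130, -1]) cylinder(h = 142, r = 20);
}


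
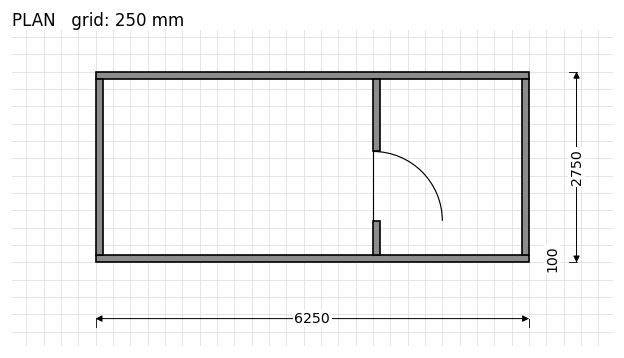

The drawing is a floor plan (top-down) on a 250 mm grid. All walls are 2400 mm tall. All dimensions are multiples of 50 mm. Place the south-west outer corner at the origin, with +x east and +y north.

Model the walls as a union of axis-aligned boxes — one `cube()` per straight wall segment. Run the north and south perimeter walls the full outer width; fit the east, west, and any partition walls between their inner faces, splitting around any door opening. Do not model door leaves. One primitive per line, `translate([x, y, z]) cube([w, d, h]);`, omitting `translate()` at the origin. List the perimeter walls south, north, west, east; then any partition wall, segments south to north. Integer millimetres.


cube([6250, 100, 2400]);
translate([0, 2650, 0]) cube([6250, 100, 2400]);
translate([0, 100, 0]) cube([100, 2550, 2400]);
translate([6150, 100, 0]) cube([100, 2550, 2400]);
translate([4000, 100, 0]) cube([100, 500, 2400]);
translate([4000, 1600, 0]) cube([100, 1050, 2400]);


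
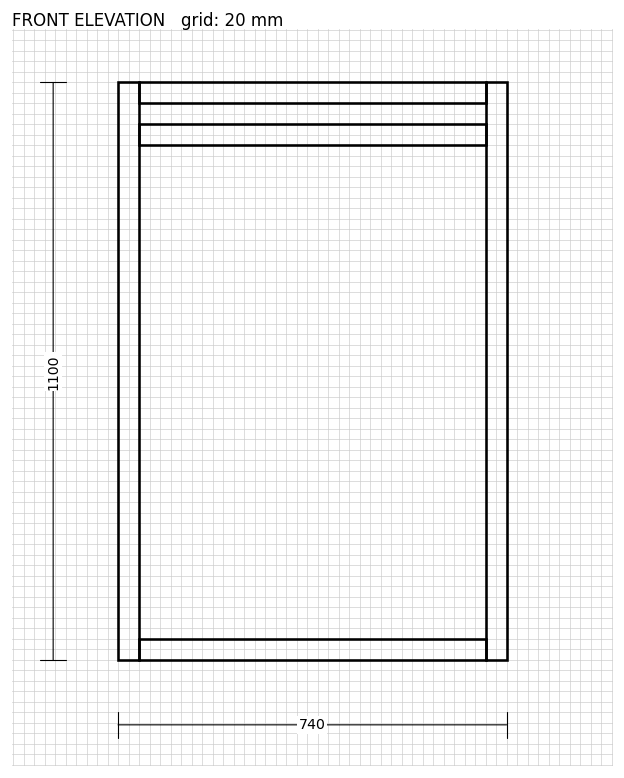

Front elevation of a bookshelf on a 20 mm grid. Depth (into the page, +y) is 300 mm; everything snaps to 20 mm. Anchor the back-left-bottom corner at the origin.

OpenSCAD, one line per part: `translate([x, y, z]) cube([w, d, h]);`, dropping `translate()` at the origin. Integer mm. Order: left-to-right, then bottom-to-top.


cube([40, 300, 1100]);
translate([40, 0, 0]) cube([660, 300, 40]);
translate([40, 0, 980]) cube([660, 300, 40]);
translate([40, 0, 1060]) cube([660, 300, 40]);
translate([700, 0, 0]) cube([40, 300, 1100]);


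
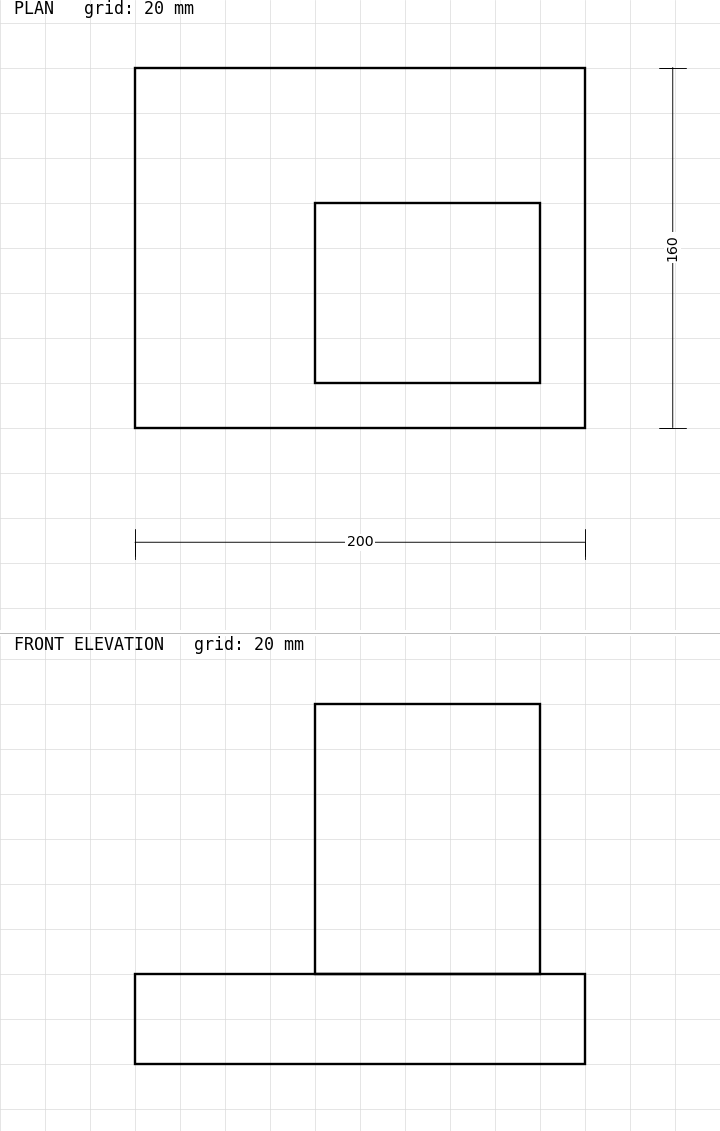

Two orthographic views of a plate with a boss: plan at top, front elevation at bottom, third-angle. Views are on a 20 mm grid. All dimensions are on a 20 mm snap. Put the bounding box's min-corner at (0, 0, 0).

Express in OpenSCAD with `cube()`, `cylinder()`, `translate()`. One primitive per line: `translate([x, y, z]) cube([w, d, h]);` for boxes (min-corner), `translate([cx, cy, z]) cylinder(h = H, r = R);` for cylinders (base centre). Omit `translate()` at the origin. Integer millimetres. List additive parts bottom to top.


cube([200, 160, 40]);
translate([80, 20, 40]) cube([100, 80, 120]);
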